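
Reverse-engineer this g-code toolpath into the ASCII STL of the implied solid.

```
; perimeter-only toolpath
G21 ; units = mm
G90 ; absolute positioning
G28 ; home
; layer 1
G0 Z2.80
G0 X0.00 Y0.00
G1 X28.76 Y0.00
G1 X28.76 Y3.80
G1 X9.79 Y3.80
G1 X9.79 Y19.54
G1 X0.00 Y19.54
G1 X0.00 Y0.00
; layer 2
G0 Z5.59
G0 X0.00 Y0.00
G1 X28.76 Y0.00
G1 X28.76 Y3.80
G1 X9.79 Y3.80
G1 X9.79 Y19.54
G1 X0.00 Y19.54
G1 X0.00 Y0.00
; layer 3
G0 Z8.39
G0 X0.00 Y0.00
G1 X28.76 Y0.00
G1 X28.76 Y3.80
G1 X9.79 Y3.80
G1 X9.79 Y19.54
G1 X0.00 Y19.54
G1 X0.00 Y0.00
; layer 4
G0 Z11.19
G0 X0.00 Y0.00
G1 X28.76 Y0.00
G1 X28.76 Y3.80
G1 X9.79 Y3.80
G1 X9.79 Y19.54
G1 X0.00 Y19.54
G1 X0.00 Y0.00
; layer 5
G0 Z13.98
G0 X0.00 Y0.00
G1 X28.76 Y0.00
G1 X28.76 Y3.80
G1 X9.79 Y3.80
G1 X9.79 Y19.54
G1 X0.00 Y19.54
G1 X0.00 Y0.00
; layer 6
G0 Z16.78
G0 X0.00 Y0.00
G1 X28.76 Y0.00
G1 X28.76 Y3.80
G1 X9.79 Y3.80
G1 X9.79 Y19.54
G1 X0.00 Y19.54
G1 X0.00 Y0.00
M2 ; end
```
solid part
  facet normal 0.0000 0.0000 -1.0000
    outer loop
      vertex 28.76 3.80 0.00
      vertex 28.76 0.00 0.00
      vertex 0.00 0.00 0.00
    endloop
  endfacet
  facet normal 0.0000 0.0000 -1.0000
    outer loop
      vertex 9.79 3.80 0.00
      vertex 28.76 3.80 0.00
      vertex 0.00 0.00 0.00
    endloop
  endfacet
  facet normal 0.0000 0.0000 -1.0000
    outer loop
      vertex 9.79 19.54 0.00
      vertex 9.79 3.80 0.00
      vertex 0.00 0.00 0.00
    endloop
  endfacet
  facet normal 0.0000 0.0000 -1.0000
    outer loop
      vertex 0.00 19.54 0.00
      vertex 9.79 19.54 0.00
      vertex 0.00 0.00 0.00
    endloop
  endfacet
  facet normal 0.0000 0.0000 1.0000
    outer loop
      vertex 0.00 0.00 16.78
      vertex 28.76 0.00 16.78
      vertex 28.76 3.80 16.78
    endloop
  endfacet
  facet normal 0.0000 0.0000 1.0000
    outer loop
      vertex 0.00 0.00 16.78
      vertex 28.76 3.80 16.78
      vertex 9.79 3.80 16.78
    endloop
  endfacet
  facet normal 0.0000 0.0000 1.0000
    outer loop
      vertex 0.00 0.00 16.78
      vertex 9.79 3.80 16.78
      vertex 9.79 19.54 16.78
    endloop
  endfacet
  facet normal 0.0000 0.0000 1.0000
    outer loop
      vertex 0.00 0.00 16.78
      vertex 9.79 19.54 16.78
      vertex 0.00 19.54 16.78
    endloop
  endfacet
  facet normal 0.0000 -1.0000 0.0000
    outer loop
      vertex 0.00 0.00 0.00
      vertex 28.76 0.00 0.00
      vertex 28.76 0.00 16.78
    endloop
  endfacet
  facet normal 0.0000 -1.0000 0.0000
    outer loop
      vertex 0.00 0.00 0.00
      vertex 28.76 0.00 16.78
      vertex 0.00 0.00 16.78
    endloop
  endfacet
  facet normal 1.0000 0.0000 0.0000
    outer loop
      vertex 28.76 0.00 0.00
      vertex 28.76 3.80 0.00
      vertex 28.76 3.80 16.78
    endloop
  endfacet
  facet normal 1.0000 0.0000 0.0000
    outer loop
      vertex 28.76 0.00 0.00
      vertex 28.76 3.80 16.78
      vertex 28.76 0.00 16.78
    endloop
  endfacet
  facet normal 0.0000 1.0000 0.0000
    outer loop
      vertex 28.76 3.80 0.00
      vertex 9.79 3.80 0.00
      vertex 9.79 3.80 16.78
    endloop
  endfacet
  facet normal 0.0000 1.0000 0.0000
    outer loop
      vertex 28.76 3.80 0.00
      vertex 9.79 3.80 16.78
      vertex 28.76 3.80 16.78
    endloop
  endfacet
  facet normal 1.0000 0.0000 0.0000
    outer loop
      vertex 9.79 3.80 0.00
      vertex 9.79 19.54 0.00
      vertex 9.79 19.54 16.78
    endloop
  endfacet
  facet normal 1.0000 0.0000 0.0000
    outer loop
      vertex 9.79 3.80 0.00
      vertex 9.79 19.54 16.78
      vertex 9.79 3.80 16.78
    endloop
  endfacet
  facet normal 0.0000 1.0000 0.0000
    outer loop
      vertex 9.79 19.54 0.00
      vertex 0.00 19.54 0.00
      vertex 0.00 19.54 16.78
    endloop
  endfacet
  facet normal 0.0000 1.0000 0.0000
    outer loop
      vertex 9.79 19.54 0.00
      vertex 0.00 19.54 16.78
      vertex 9.79 19.54 16.78
    endloop
  endfacet
  facet normal -1.0000 0.0000 0.0000
    outer loop
      vertex 0.00 19.54 0.00
      vertex 0.00 0.00 0.00
      vertex 0.00 0.00 16.78
    endloop
  endfacet
  facet normal -1.0000 0.0000 0.0000
    outer loop
      vertex 0.00 19.54 0.00
      vertex 0.00 0.00 16.78
      vertex 0.00 19.54 16.78
    endloop
  endfacet
endsolid part

The G0 Z moves step by Δz≈2.80 mm. Every layer's G1 loop is the same polygon, so the solid is a straight extrusion of it from z=0 to z≈16.8. Closing with flat bottom and top caps and triangulating gives 20 facets — an L-shaped prism: outer 28.8 × 19.5 mm, arm thicknesses ≈ 3.8 mm (horizontal) and 9.79 mm (vertical), extruded 16.8 mm in z.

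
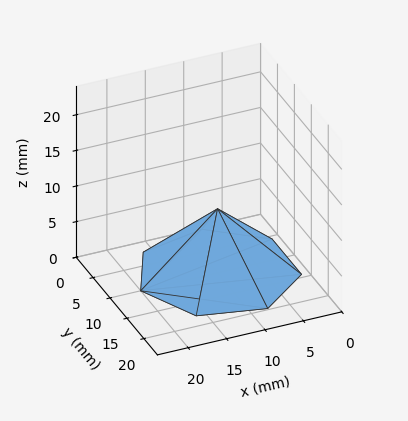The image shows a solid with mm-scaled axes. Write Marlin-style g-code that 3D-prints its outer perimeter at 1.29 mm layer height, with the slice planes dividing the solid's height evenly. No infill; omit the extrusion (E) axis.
Reading the render: the shape is a regular 7-sided pyramid, base circumscribed radius ≈ 10 mm, apex at z ≈ 9 mm (dimensions read to the nearest mm from the axis ticks). For the g-code, the solid's height is divided into equal slices at the stated Δz and each level perimeter traced with G1 moves after a G0 lift.

; perimeter-only toolpath
G21 ; units = mm
G90 ; absolute positioning
G28 ; home
; layer 1
G0 Z1.29
G0 X18.57 Y10.00
G1 X15.34 Y16.70
G1 X8.09 Y18.36
G1 X2.28 Y13.72
G1 X2.28 Y6.28
G1 X8.09 Y1.64
G1 X15.34 Y3.30
G1 X18.57 Y10.00
; layer 2
G0 Z2.57
G0 X17.14 Y10.00
G1 X14.45 Y15.59
G1 X8.41 Y16.96
G1 X3.56 Y13.10
G1 X3.56 Y6.90
G1 X8.41 Y3.04
G1 X14.45 Y4.41
G1 X17.14 Y10.00
; layer 3
G0 Z3.86
G0 X15.71 Y10.00
G1 X13.56 Y14.47
G1 X8.73 Y15.57
G1 X4.85 Y12.48
G1 X4.85 Y7.52
G1 X8.73 Y4.43
G1 X13.56 Y5.53
G1 X15.71 Y10.00
; layer 4
G0 Z5.14
G0 X14.29 Y10.00
G1 X12.67 Y13.35
G1 X9.04 Y14.18
G1 X6.14 Y11.86
G1 X6.14 Y8.14
G1 X9.04 Y5.82
G1 X12.67 Y6.65
G1 X14.29 Y10.00
; layer 5
G0 Z6.43
G0 X12.86 Y10.00
G1 X11.78 Y12.23
G1 X9.36 Y12.79
G1 X7.43 Y11.24
G1 X7.43 Y8.76
G1 X9.36 Y7.21
G1 X11.78 Y7.77
G1 X12.86 Y10.00
; layer 6
G0 Z7.71
G0 X11.43 Y10.00
G1 X10.89 Y11.12
G1 X9.68 Y11.39
G1 X8.71 Y10.62
G1 X8.71 Y9.38
G1 X9.68 Y8.61
G1 X10.89 Y8.88
G1 X11.43 Y10.00
M2 ; end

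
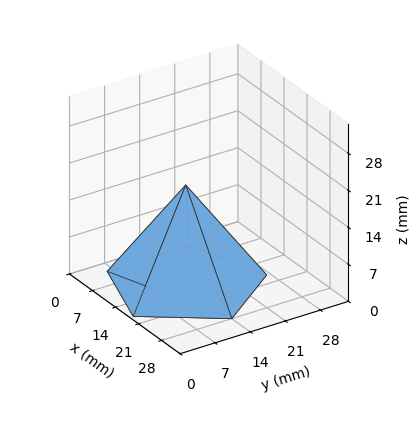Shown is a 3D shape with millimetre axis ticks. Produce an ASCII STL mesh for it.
Reading the render: the shape is a regular 5-sided pyramid, base circumscribed radius ≈ 14 mm, apex at z ≈ 19 mm (dimensions read to the nearest mm from the axis ticks). For the STL, each face is triangulated and given an outward normal.

solid part
  facet normal 0.0000 0.0000 -1.0000
    outer loop
      vertex 2.67 22.23 0.00
      vertex 18.33 27.31 0.00
      vertex 28.00 14.00 0.00
    endloop
  endfacet
  facet normal 0.0000 0.0000 -1.0000
    outer loop
      vertex 2.67 5.77 0.00
      vertex 2.67 22.23 0.00
      vertex 28.00 14.00 0.00
    endloop
  endfacet
  facet normal 0.0000 0.0000 -1.0000
    outer loop
      vertex 18.33 0.69 0.00
      vertex 2.67 5.77 0.00
      vertex 28.00 14.00 0.00
    endloop
  endfacet
  facet normal 0.6949 0.5049 0.5120
    outer loop
      vertex 28.00 14.00 0.00
      vertex 18.33 27.31 0.00
      vertex 14.00 14.00 19.00
    endloop
  endfacet
  facet normal -0.2651 0.8171 0.5120
    outer loop
      vertex 18.33 27.31 0.00
      vertex 2.67 22.23 0.00
      vertex 14.00 14.00 19.00
    endloop
  endfacet
  facet normal -0.8589 0.0000 0.5122
    outer loop
      vertex 2.67 22.23 0.00
      vertex 2.67 5.77 0.00
      vertex 14.00 14.00 19.00
    endloop
  endfacet
  facet normal -0.2651 -0.8171 0.5120
    outer loop
      vertex 2.67 5.77 0.00
      vertex 18.33 0.69 0.00
      vertex 14.00 14.00 19.00
    endloop
  endfacet
  facet normal 0.6949 -0.5049 0.5120
    outer loop
      vertex 18.33 0.69 0.00
      vertex 28.00 14.00 0.00
      vertex 14.00 14.00 19.00
    endloop
  endfacet
endsolid part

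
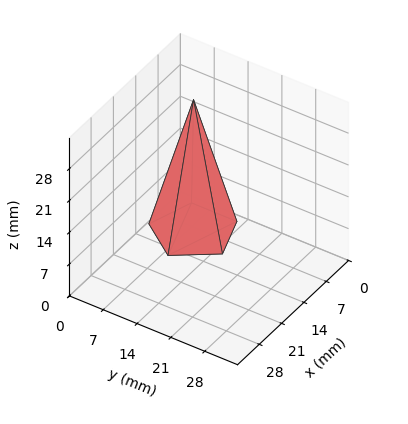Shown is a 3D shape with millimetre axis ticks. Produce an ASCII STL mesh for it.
Reading the render: the shape is a regular 5-sided pyramid, base circumscribed radius ≈ 8 mm, apex at z ≈ 29 mm (dimensions read to the nearest mm from the axis ticks). For the STL, each face is triangulated and given an outward normal.

solid part
  facet normal 0.0000 0.0000 -1.0000
    outer loop
      vertex 1.53 12.70 0.00
      vertex 10.47 15.61 0.00
      vertex 16.00 8.00 0.00
    endloop
  endfacet
  facet normal 0.0000 0.0000 -1.0000
    outer loop
      vertex 1.53 3.30 0.00
      vertex 1.53 12.70 0.00
      vertex 16.00 8.00 0.00
    endloop
  endfacet
  facet normal 0.0000 0.0000 -1.0000
    outer loop
      vertex 10.47 0.39 0.00
      vertex 1.53 3.30 0.00
      vertex 16.00 8.00 0.00
    endloop
  endfacet
  facet normal 0.7895 0.5737 0.2178
    outer loop
      vertex 16.00 8.00 0.00
      vertex 10.47 15.61 0.00
      vertex 8.00 8.00 29.00
    endloop
  endfacet
  facet normal -0.3021 0.9281 0.2178
    outer loop
      vertex 10.47 15.61 0.00
      vertex 1.53 12.70 0.00
      vertex 8.00 8.00 29.00
    endloop
  endfacet
  facet normal -0.9760 0.0000 0.2177
    outer loop
      vertex 1.53 12.70 0.00
      vertex 1.53 3.30 0.00
      vertex 8.00 8.00 29.00
    endloop
  endfacet
  facet normal -0.3021 -0.9281 0.2178
    outer loop
      vertex 1.53 3.30 0.00
      vertex 10.47 0.39 0.00
      vertex 8.00 8.00 29.00
    endloop
  endfacet
  facet normal 0.7895 -0.5737 0.2178
    outer loop
      vertex 10.47 0.39 0.00
      vertex 16.00 8.00 0.00
      vertex 8.00 8.00 29.00
    endloop
  endfacet
endsolid part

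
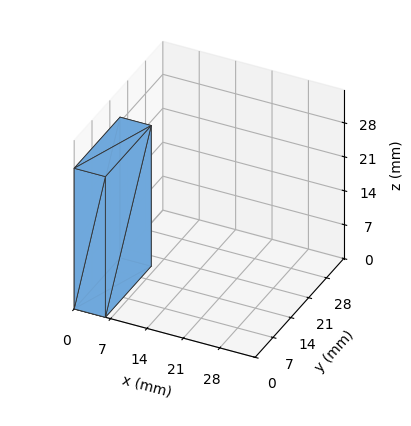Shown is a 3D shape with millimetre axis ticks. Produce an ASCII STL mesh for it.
Reading the render: the shape is a rectangular box, roughly 6 × 18 mm footprint and 29 mm tall (dimensions read to the nearest mm from the axis ticks). For the STL, each face is triangulated and given an outward normal.

solid part
  facet normal 0.0000 0.0000 -1.0000
    outer loop
      vertex 6.0 18.0 0.0
      vertex 6.0 0.0 0.0
      vertex 0.0 0.0 0.0
    endloop
  endfacet
  facet normal 0.0000 0.0000 -1.0000
    outer loop
      vertex 0.0 18.0 0.0
      vertex 6.0 18.0 0.0
      vertex 0.0 0.0 0.0
    endloop
  endfacet
  facet normal 0.0000 0.0000 1.0000
    outer loop
      vertex 0.0 0.0 29.0
      vertex 6.0 0.0 29.0
      vertex 6.0 18.0 29.0
    endloop
  endfacet
  facet normal 0.0000 0.0000 1.0000
    outer loop
      vertex 0.0 0.0 29.0
      vertex 6.0 18.0 29.0
      vertex 0.0 18.0 29.0
    endloop
  endfacet
  facet normal 0.0000 -1.0000 0.0000
    outer loop
      vertex 0.0 0.0 0.0
      vertex 6.0 0.0 0.0
      vertex 6.0 0.0 29.0
    endloop
  endfacet
  facet normal 0.0000 -1.0000 0.0000
    outer loop
      vertex 0.0 0.0 0.0
      vertex 6.0 0.0 29.0
      vertex 0.0 0.0 29.0
    endloop
  endfacet
  facet normal 0.0000 1.0000 0.0000
    outer loop
      vertex 6.0 18.0 29.0
      vertex 6.0 18.0 0.0
      vertex 0.0 18.0 0.0
    endloop
  endfacet
  facet normal 0.0000 1.0000 0.0000
    outer loop
      vertex 0.0 18.0 29.0
      vertex 6.0 18.0 29.0
      vertex 0.0 18.0 0.0
    endloop
  endfacet
  facet normal -1.0000 0.0000 0.0000
    outer loop
      vertex 0.0 18.0 29.0
      vertex 0.0 18.0 0.0
      vertex 0.0 0.0 0.0
    endloop
  endfacet
  facet normal -1.0000 0.0000 0.0000
    outer loop
      vertex 0.0 0.0 29.0
      vertex 0.0 18.0 29.0
      vertex 0.0 0.0 0.0
    endloop
  endfacet
  facet normal 1.0000 0.0000 0.0000
    outer loop
      vertex 6.0 0.0 0.0
      vertex 6.0 18.0 0.0
      vertex 6.0 18.0 29.0
    endloop
  endfacet
  facet normal 1.0000 0.0000 0.0000
    outer loop
      vertex 6.0 0.0 0.0
      vertex 6.0 18.0 29.0
      vertex 6.0 0.0 29.0
    endloop
  endfacet
endsolid part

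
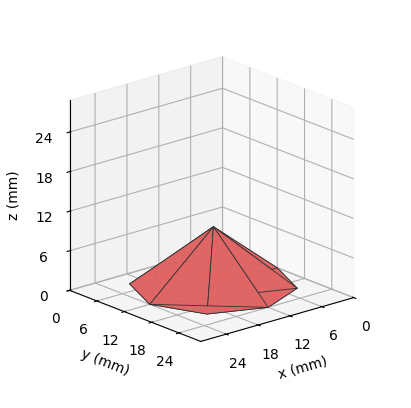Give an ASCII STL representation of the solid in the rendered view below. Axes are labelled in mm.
Reading the render: the shape is a regular 8-sided pyramid, base circumscribed radius ≈ 12 mm, apex at z ≈ 9 mm (dimensions read to the nearest mm from the axis ticks). For the STL, each face is triangulated and given an outward normal.

solid part
  facet normal 0.0000 0.0000 -1.0000
    outer loop
      vertex 12.00 24.00 0.00
      vertex 20.49 20.49 0.00
      vertex 24.00 12.00 0.00
    endloop
  endfacet
  facet normal 0.0000 0.0000 -1.0000
    outer loop
      vertex 3.51 20.49 0.00
      vertex 12.00 24.00 0.00
      vertex 24.00 12.00 0.00
    endloop
  endfacet
  facet normal 0.0000 0.0000 -1.0000
    outer loop
      vertex 0.00 12.00 0.00
      vertex 3.51 20.49 0.00
      vertex 24.00 12.00 0.00
    endloop
  endfacet
  facet normal 0.0000 0.0000 -1.0000
    outer loop
      vertex 3.51 3.51 0.00
      vertex 0.00 12.00 0.00
      vertex 24.00 12.00 0.00
    endloop
  endfacet
  facet normal 0.0000 0.0000 -1.0000
    outer loop
      vertex 12.00 0.00 0.00
      vertex 3.51 3.51 0.00
      vertex 24.00 12.00 0.00
    endloop
  endfacet
  facet normal 0.0000 0.0000 -1.0000
    outer loop
      vertex 20.49 3.51 0.00
      vertex 12.00 0.00 0.00
      vertex 24.00 12.00 0.00
    endloop
  endfacet
  facet normal 0.5824 0.2408 0.7765
    outer loop
      vertex 24.00 12.00 0.00
      vertex 20.49 20.49 0.00
      vertex 12.00 12.00 9.00
    endloop
  endfacet
  facet normal 0.2408 0.5824 0.7765
    outer loop
      vertex 20.49 20.49 0.00
      vertex 12.00 24.00 0.00
      vertex 12.00 12.00 9.00
    endloop
  endfacet
  facet normal -0.2408 0.5824 0.7765
    outer loop
      vertex 12.00 24.00 0.00
      vertex 3.51 20.49 0.00
      vertex 12.00 12.00 9.00
    endloop
  endfacet
  facet normal -0.5824 0.2408 0.7765
    outer loop
      vertex 3.51 20.49 0.00
      vertex 0.00 12.00 0.00
      vertex 12.00 12.00 9.00
    endloop
  endfacet
  facet normal -0.5824 -0.2408 0.7765
    outer loop
      vertex 0.00 12.00 0.00
      vertex 3.51 3.51 0.00
      vertex 12.00 12.00 9.00
    endloop
  endfacet
  facet normal -0.2408 -0.5824 0.7765
    outer loop
      vertex 3.51 3.51 0.00
      vertex 12.00 0.00 0.00
      vertex 12.00 12.00 9.00
    endloop
  endfacet
  facet normal 0.2408 -0.5824 0.7765
    outer loop
      vertex 12.00 0.00 0.00
      vertex 20.49 3.51 0.00
      vertex 12.00 12.00 9.00
    endloop
  endfacet
  facet normal 0.5824 -0.2408 0.7765
    outer loop
      vertex 20.49 3.51 0.00
      vertex 24.00 12.00 0.00
      vertex 12.00 12.00 9.00
    endloop
  endfacet
endsolid part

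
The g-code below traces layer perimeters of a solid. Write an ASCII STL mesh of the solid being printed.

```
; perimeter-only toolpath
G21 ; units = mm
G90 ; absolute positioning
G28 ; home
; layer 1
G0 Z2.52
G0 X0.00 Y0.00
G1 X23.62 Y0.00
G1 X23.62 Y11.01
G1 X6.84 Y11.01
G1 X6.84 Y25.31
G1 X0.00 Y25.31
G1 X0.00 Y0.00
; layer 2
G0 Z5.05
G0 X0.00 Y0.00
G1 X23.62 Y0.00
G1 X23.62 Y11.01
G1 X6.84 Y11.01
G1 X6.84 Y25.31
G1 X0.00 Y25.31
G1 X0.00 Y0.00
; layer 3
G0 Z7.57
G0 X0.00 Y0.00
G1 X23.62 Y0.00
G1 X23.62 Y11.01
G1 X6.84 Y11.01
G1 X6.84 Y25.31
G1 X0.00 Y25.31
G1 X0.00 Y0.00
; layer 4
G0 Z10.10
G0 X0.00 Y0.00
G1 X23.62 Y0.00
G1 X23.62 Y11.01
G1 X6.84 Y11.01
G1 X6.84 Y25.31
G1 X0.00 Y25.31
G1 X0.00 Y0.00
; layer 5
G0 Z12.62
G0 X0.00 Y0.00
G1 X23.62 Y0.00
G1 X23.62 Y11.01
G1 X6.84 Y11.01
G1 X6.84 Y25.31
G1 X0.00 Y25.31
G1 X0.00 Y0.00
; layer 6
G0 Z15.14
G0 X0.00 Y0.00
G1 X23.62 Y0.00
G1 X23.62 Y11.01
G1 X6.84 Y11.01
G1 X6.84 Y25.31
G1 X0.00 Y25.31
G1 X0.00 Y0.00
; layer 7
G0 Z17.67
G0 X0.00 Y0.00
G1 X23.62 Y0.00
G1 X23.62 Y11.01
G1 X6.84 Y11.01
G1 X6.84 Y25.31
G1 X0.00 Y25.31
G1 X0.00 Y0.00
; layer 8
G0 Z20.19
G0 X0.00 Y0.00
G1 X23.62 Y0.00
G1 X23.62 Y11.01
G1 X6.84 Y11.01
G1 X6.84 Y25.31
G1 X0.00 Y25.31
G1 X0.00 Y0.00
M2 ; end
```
solid part
  facet normal 0.0000 0.0000 -1.0000
    outer loop
      vertex 23.62 11.01 0.00
      vertex 23.62 0.00 0.00
      vertex 0.00 0.00 0.00
    endloop
  endfacet
  facet normal 0.0000 0.0000 -1.0000
    outer loop
      vertex 6.84 11.01 0.00
      vertex 23.62 11.01 0.00
      vertex 0.00 0.00 0.00
    endloop
  endfacet
  facet normal 0.0000 0.0000 -1.0000
    outer loop
      vertex 6.84 25.31 0.00
      vertex 6.84 11.01 0.00
      vertex 0.00 0.00 0.00
    endloop
  endfacet
  facet normal 0.0000 0.0000 -1.0000
    outer loop
      vertex 0.00 25.31 0.00
      vertex 6.84 25.31 0.00
      vertex 0.00 0.00 0.00
    endloop
  endfacet
  facet normal 0.0000 0.0000 1.0000
    outer loop
      vertex 0.00 0.00 20.19
      vertex 23.62 0.00 20.19
      vertex 23.62 11.01 20.19
    endloop
  endfacet
  facet normal 0.0000 0.0000 1.0000
    outer loop
      vertex 0.00 0.00 20.19
      vertex 23.62 11.01 20.19
      vertex 6.84 11.01 20.19
    endloop
  endfacet
  facet normal 0.0000 0.0000 1.0000
    outer loop
      vertex 0.00 0.00 20.19
      vertex 6.84 11.01 20.19
      vertex 6.84 25.31 20.19
    endloop
  endfacet
  facet normal 0.0000 0.0000 1.0000
    outer loop
      vertex 0.00 0.00 20.19
      vertex 6.84 25.31 20.19
      vertex 0.00 25.31 20.19
    endloop
  endfacet
  facet normal 0.0000 -1.0000 0.0000
    outer loop
      vertex 0.00 0.00 0.00
      vertex 23.62 0.00 0.00
      vertex 23.62 0.00 20.19
    endloop
  endfacet
  facet normal 0.0000 -1.0000 0.0000
    outer loop
      vertex 0.00 0.00 0.00
      vertex 23.62 0.00 20.19
      vertex 0.00 0.00 20.19
    endloop
  endfacet
  facet normal 1.0000 0.0000 0.0000
    outer loop
      vertex 23.62 0.00 0.00
      vertex 23.62 11.01 0.00
      vertex 23.62 11.01 20.19
    endloop
  endfacet
  facet normal 1.0000 0.0000 0.0000
    outer loop
      vertex 23.62 0.00 0.00
      vertex 23.62 11.01 20.19
      vertex 23.62 0.00 20.19
    endloop
  endfacet
  facet normal 0.0000 1.0000 0.0000
    outer loop
      vertex 23.62 11.01 0.00
      vertex 6.84 11.01 0.00
      vertex 6.84 11.01 20.19
    endloop
  endfacet
  facet normal 0.0000 1.0000 0.0000
    outer loop
      vertex 23.62 11.01 0.00
      vertex 6.84 11.01 20.19
      vertex 23.62 11.01 20.19
    endloop
  endfacet
  facet normal 1.0000 0.0000 0.0000
    outer loop
      vertex 6.84 11.01 0.00
      vertex 6.84 25.31 0.00
      vertex 6.84 25.31 20.19
    endloop
  endfacet
  facet normal 1.0000 0.0000 0.0000
    outer loop
      vertex 6.84 11.01 0.00
      vertex 6.84 25.31 20.19
      vertex 6.84 11.01 20.19
    endloop
  endfacet
  facet normal 0.0000 1.0000 0.0000
    outer loop
      vertex 6.84 25.31 0.00
      vertex 0.00 25.31 0.00
      vertex 0.00 25.31 20.19
    endloop
  endfacet
  facet normal 0.0000 1.0000 0.0000
    outer loop
      vertex 6.84 25.31 0.00
      vertex 0.00 25.31 20.19
      vertex 6.84 25.31 20.19
    endloop
  endfacet
  facet normal -1.0000 0.0000 0.0000
    outer loop
      vertex 0.00 25.31 0.00
      vertex 0.00 0.00 0.00
      vertex 0.00 0.00 20.19
    endloop
  endfacet
  facet normal -1.0000 0.0000 0.0000
    outer loop
      vertex 0.00 25.31 0.00
      vertex 0.00 0.00 20.19
      vertex 0.00 25.31 20.19
    endloop
  endfacet
endsolid part

The G0 Z moves step by Δz≈2.52 mm. Every layer's G1 loop is the same polygon, so the solid is a straight extrusion of it from z=0 to z≈20.2. Closing with flat bottom and top caps and triangulating gives 20 facets — an L-shaped prism: outer 23.6 × 25.3 mm, arm thicknesses ≈ 11 mm (horizontal) and 6.84 mm (vertical), extruded 20.2 mm in z.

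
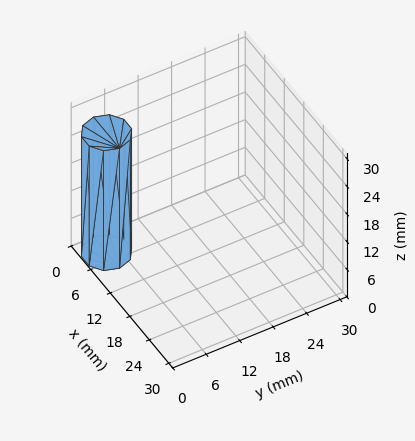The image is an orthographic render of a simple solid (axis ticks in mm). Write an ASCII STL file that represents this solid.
Reading the render: the shape is a regular 10-sided prism (a cylinder approximated with 10 flat sides), circumscribed radius ≈ 4 mm, height ≈ 26 mm (dimensions read to the nearest mm from the axis ticks). For the STL, each face is triangulated and given an outward normal.

solid part
  facet normal 0.0000 0.0000 -1.0000
    outer loop
      vertex 5.2 7.8 0.0
      vertex 7.2 6.4 0.0
      vertex 8.0 4.0 0.0
    endloop
  endfacet
  facet normal 0.0000 0.0000 -1.0000
    outer loop
      vertex 2.8 7.8 0.0
      vertex 5.2 7.8 0.0
      vertex 8.0 4.0 0.0
    endloop
  endfacet
  facet normal 0.0000 0.0000 -1.0000
    outer loop
      vertex 0.8 6.4 0.0
      vertex 2.8 7.8 0.0
      vertex 8.0 4.0 0.0
    endloop
  endfacet
  facet normal 0.0000 0.0000 -1.0000
    outer loop
      vertex 0.0 4.0 0.0
      vertex 0.8 6.4 0.0
      vertex 8.0 4.0 0.0
    endloop
  endfacet
  facet normal 0.0000 0.0000 -1.0000
    outer loop
      vertex 0.8 1.6 0.0
      vertex 0.0 4.0 0.0
      vertex 8.0 4.0 0.0
    endloop
  endfacet
  facet normal 0.0000 0.0000 -1.0000
    outer loop
      vertex 2.8 0.2 0.0
      vertex 0.8 1.6 0.0
      vertex 8.0 4.0 0.0
    endloop
  endfacet
  facet normal 0.0000 0.0000 -1.0000
    outer loop
      vertex 5.2 0.2 0.0
      vertex 2.8 0.2 0.0
      vertex 8.0 4.0 0.0
    endloop
  endfacet
  facet normal 0.0000 0.0000 -1.0000
    outer loop
      vertex 7.2 1.6 0.0
      vertex 5.2 0.2 0.0
      vertex 8.0 4.0 0.0
    endloop
  endfacet
  facet normal 0.0000 0.0000 1.0000
    outer loop
      vertex 8.0 4.0 26.0
      vertex 7.2 6.4 26.0
      vertex 5.2 7.8 26.0
    endloop
  endfacet
  facet normal 0.0000 0.0000 1.0000
    outer loop
      vertex 8.0 4.0 26.0
      vertex 5.2 7.8 26.0
      vertex 2.8 7.8 26.0
    endloop
  endfacet
  facet normal 0.0000 0.0000 1.0000
    outer loop
      vertex 8.0 4.0 26.0
      vertex 2.8 7.8 26.0
      vertex 0.8 6.4 26.0
    endloop
  endfacet
  facet normal 0.0000 0.0000 1.0000
    outer loop
      vertex 8.0 4.0 26.0
      vertex 0.8 6.4 26.0
      vertex 0.0 4.0 26.0
    endloop
  endfacet
  facet normal 0.0000 0.0000 1.0000
    outer loop
      vertex 8.0 4.0 26.0
      vertex 0.0 4.0 26.0
      vertex 0.8 1.6 26.0
    endloop
  endfacet
  facet normal 0.0000 0.0000 1.0000
    outer loop
      vertex 8.0 4.0 26.0
      vertex 0.8 1.6 26.0
      vertex 2.8 0.2 26.0
    endloop
  endfacet
  facet normal 0.0000 0.0000 1.0000
    outer loop
      vertex 8.0 4.0 26.0
      vertex 2.8 0.2 26.0
      vertex 5.2 0.2 26.0
    endloop
  endfacet
  facet normal 0.0000 0.0000 1.0000
    outer loop
      vertex 8.0 4.0 26.0
      vertex 5.2 0.2 26.0
      vertex 7.2 1.6 26.0
    endloop
  endfacet
  facet normal 0.9487 0.3162 0.0000
    outer loop
      vertex 8.0 4.0 0.0
      vertex 7.2 6.4 0.0
      vertex 7.2 6.4 26.0
    endloop
  endfacet
  facet normal 0.9487 0.3162 0.0000
    outer loop
      vertex 8.0 4.0 0.0
      vertex 7.2 6.4 26.0
      vertex 8.0 4.0 26.0
    endloop
  endfacet
  facet normal 0.5735 0.8192 0.0000
    outer loop
      vertex 7.2 6.4 0.0
      vertex 5.2 7.8 0.0
      vertex 5.2 7.8 26.0
    endloop
  endfacet
  facet normal 0.5735 0.8192 0.0000
    outer loop
      vertex 7.2 6.4 0.0
      vertex 5.2 7.8 26.0
      vertex 7.2 6.4 26.0
    endloop
  endfacet
  facet normal 0.0000 1.0000 0.0000
    outer loop
      vertex 5.2 7.8 0.0
      vertex 2.8 7.8 0.0
      vertex 2.8 7.8 26.0
    endloop
  endfacet
  facet normal 0.0000 1.0000 0.0000
    outer loop
      vertex 5.2 7.8 0.0
      vertex 2.8 7.8 26.0
      vertex 5.2 7.8 26.0
    endloop
  endfacet
  facet normal -0.5735 0.8192 0.0000
    outer loop
      vertex 2.8 7.8 0.0
      vertex 0.8 6.4 0.0
      vertex 0.8 6.4 26.0
    endloop
  endfacet
  facet normal -0.5735 0.8192 0.0000
    outer loop
      vertex 2.8 7.8 0.0
      vertex 0.8 6.4 26.0
      vertex 2.8 7.8 26.0
    endloop
  endfacet
  facet normal -0.9487 0.3162 0.0000
    outer loop
      vertex 0.8 6.4 0.0
      vertex 0.0 4.0 0.0
      vertex 0.0 4.0 26.0
    endloop
  endfacet
  facet normal -0.9487 0.3162 0.0000
    outer loop
      vertex 0.8 6.4 0.0
      vertex 0.0 4.0 26.0
      vertex 0.8 6.4 26.0
    endloop
  endfacet
  facet normal -0.9487 -0.3162 0.0000
    outer loop
      vertex 0.0 4.0 0.0
      vertex 0.8 1.6 0.0
      vertex 0.8 1.6 26.0
    endloop
  endfacet
  facet normal -0.9487 -0.3162 0.0000
    outer loop
      vertex 0.0 4.0 0.0
      vertex 0.8 1.6 26.0
      vertex 0.0 4.0 26.0
    endloop
  endfacet
  facet normal -0.5735 -0.8192 0.0000
    outer loop
      vertex 0.8 1.6 0.0
      vertex 2.8 0.2 0.0
      vertex 2.8 0.2 26.0
    endloop
  endfacet
  facet normal -0.5735 -0.8192 0.0000
    outer loop
      vertex 0.8 1.6 0.0
      vertex 2.8 0.2 26.0
      vertex 0.8 1.6 26.0
    endloop
  endfacet
  facet normal 0.0000 -1.0000 0.0000
    outer loop
      vertex 2.8 0.2 0.0
      vertex 5.2 0.2 0.0
      vertex 5.2 0.2 26.0
    endloop
  endfacet
  facet normal 0.0000 -1.0000 0.0000
    outer loop
      vertex 2.8 0.2 0.0
      vertex 5.2 0.2 26.0
      vertex 2.8 0.2 26.0
    endloop
  endfacet
  facet normal 0.5735 -0.8192 0.0000
    outer loop
      vertex 5.2 0.2 0.0
      vertex 7.2 1.6 0.0
      vertex 7.2 1.6 26.0
    endloop
  endfacet
  facet normal 0.5735 -0.8192 0.0000
    outer loop
      vertex 5.2 0.2 0.0
      vertex 7.2 1.6 26.0
      vertex 5.2 0.2 26.0
    endloop
  endfacet
  facet normal 0.9487 -0.3162 0.0000
    outer loop
      vertex 7.2 1.6 0.0
      vertex 8.0 4.0 0.0
      vertex 8.0 4.0 26.0
    endloop
  endfacet
  facet normal 0.9487 -0.3162 0.0000
    outer loop
      vertex 7.2 1.6 0.0
      vertex 8.0 4.0 26.0
      vertex 7.2 1.6 26.0
    endloop
  endfacet
endsolid part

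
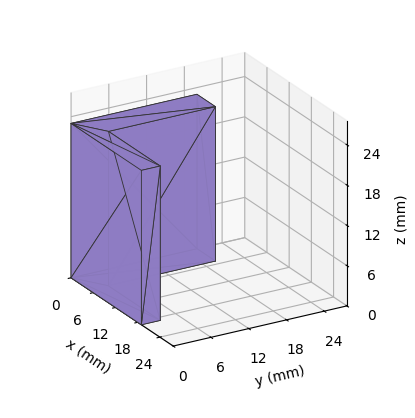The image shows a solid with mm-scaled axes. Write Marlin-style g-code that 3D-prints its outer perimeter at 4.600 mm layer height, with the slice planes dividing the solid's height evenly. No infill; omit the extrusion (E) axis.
Reading the render: the shape is an L-shaped prism: outer 19 × 20 mm, arm thicknesses ≈ 3 mm (horizontal) and 5 mm (vertical), extruded 23 mm in z (dimensions read to the nearest mm from the axis ticks). For the g-code, the solid's height is divided into equal slices at the stated Δz and each level perimeter traced with G1 moves after a G0 lift.

; perimeter-only toolpath
G21 ; units = mm
G90 ; absolute positioning
G28 ; home
; layer 1
G0 Z4.600
G0 X0.000 Y0.000
G1 X19.000 Y0.000
G1 X19.000 Y3.000
G1 X5.000 Y3.000
G1 X5.000 Y20.000
G1 X0.000 Y20.000
G1 X0.000 Y0.000
; layer 2
G0 Z9.200
G0 X0.000 Y0.000
G1 X19.000 Y0.000
G1 X19.000 Y3.000
G1 X5.000 Y3.000
G1 X5.000 Y20.000
G1 X0.000 Y20.000
G1 X0.000 Y0.000
; layer 3
G0 Z13.800
G0 X0.000 Y0.000
G1 X19.000 Y0.000
G1 X19.000 Y3.000
G1 X5.000 Y3.000
G1 X5.000 Y20.000
G1 X0.000 Y20.000
G1 X0.000 Y0.000
; layer 4
G0 Z18.400
G0 X0.000 Y0.000
G1 X19.000 Y0.000
G1 X19.000 Y3.000
G1 X5.000 Y3.000
G1 X5.000 Y20.000
G1 X0.000 Y20.000
G1 X0.000 Y0.000
; layer 5
G0 Z23.000
G0 X0.000 Y0.000
G1 X19.000 Y0.000
G1 X19.000 Y3.000
G1 X5.000 Y3.000
G1 X5.000 Y20.000
G1 X0.000 Y20.000
G1 X0.000 Y0.000
M2 ; end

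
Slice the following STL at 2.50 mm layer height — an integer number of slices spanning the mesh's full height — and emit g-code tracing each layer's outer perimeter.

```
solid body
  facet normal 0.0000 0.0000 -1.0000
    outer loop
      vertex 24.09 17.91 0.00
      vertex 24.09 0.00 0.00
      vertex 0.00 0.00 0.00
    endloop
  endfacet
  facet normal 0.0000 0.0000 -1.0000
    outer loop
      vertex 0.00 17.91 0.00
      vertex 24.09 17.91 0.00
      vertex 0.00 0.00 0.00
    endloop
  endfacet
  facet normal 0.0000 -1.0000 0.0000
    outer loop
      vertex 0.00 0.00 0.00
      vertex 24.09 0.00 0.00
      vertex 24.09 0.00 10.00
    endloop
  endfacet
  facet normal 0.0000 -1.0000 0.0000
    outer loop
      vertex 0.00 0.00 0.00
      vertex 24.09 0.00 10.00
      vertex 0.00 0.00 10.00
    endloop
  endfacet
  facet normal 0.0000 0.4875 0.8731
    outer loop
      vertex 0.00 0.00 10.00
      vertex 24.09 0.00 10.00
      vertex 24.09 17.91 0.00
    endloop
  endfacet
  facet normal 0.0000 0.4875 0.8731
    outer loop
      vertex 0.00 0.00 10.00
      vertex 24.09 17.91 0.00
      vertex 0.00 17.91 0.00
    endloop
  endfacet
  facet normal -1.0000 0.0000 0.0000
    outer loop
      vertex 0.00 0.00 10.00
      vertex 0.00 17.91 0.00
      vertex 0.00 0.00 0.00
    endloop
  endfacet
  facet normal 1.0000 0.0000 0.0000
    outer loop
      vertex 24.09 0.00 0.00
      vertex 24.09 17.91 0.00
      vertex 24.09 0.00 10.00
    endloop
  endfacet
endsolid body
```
; perimeter-only toolpath
G21 ; units = mm
G90 ; absolute positioning
G28 ; home
; layer 1
G0 Z2.50
G0 X0.00 Y0.00
G1 X24.09 Y0.00
G1 X24.09 Y13.43
G1 X0.00 Y13.43
G1 X0.00 Y0.00
; layer 2
G0 Z5.00
G0 X0.00 Y0.00
G1 X24.09 Y0.00
G1 X24.09 Y8.96
G1 X0.00 Y8.96
G1 X0.00 Y0.00
; layer 3
G0 Z7.50
G0 X0.00 Y0.00
G1 X24.09 Y0.00
G1 X24.09 Y4.48
G1 X0.00 Y4.48
G1 X0.00 Y0.00
M2 ; end

The solid is a wedge (ramp): 24.1 × 17.9 mm base, rising to 10 mm along the y=0 edge and sloping linearly to z=0 at y=17.9. Slicing at Δz = 2.50 mm — 4 equal slices spanning the solid's height, so layer i sits at z = i·h/4 — gives 3 non-empty perimeters. Each is a 4-segment closed polygon; G0 lifts to the layer z and rapids to the start vertex, then G1 traces the edges. The cross-section shrinks linearly with z (the slice at the apex is degenerate and omitted).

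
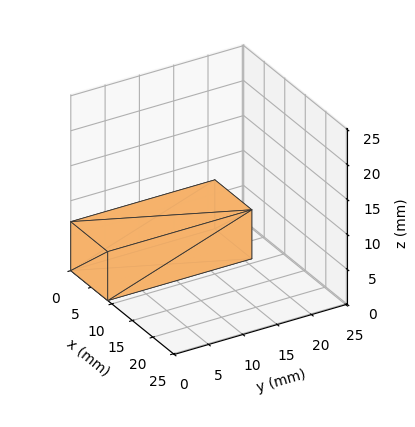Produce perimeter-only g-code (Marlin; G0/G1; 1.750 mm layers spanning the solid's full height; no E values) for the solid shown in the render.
Reading the render: the shape is a rectangular box, roughly 9 × 21 mm footprint and 7 mm tall (dimensions read to the nearest mm from the axis ticks). For the g-code, the solid's height is divided into equal slices at the stated Δz and each level perimeter traced with G1 moves after a G0 lift.

; perimeter-only toolpath
G21 ; units = mm
G90 ; absolute positioning
G28 ; home
; layer 1
G0 Z1.750
G0 X0.000 Y0.000
G1 X9.000 Y0.000
G1 X9.000 Y21.000
G1 X0.000 Y21.000
G1 X0.000 Y0.000
; layer 2
G0 Z3.500
G0 X0.000 Y0.000
G1 X9.000 Y0.000
G1 X9.000 Y21.000
G1 X0.000 Y21.000
G1 X0.000 Y0.000
; layer 3
G0 Z5.250
G0 X0.000 Y0.000
G1 X9.000 Y0.000
G1 X9.000 Y21.000
G1 X0.000 Y21.000
G1 X0.000 Y0.000
; layer 4
G0 Z7.000
G0 X0.000 Y0.000
G1 X9.000 Y0.000
G1 X9.000 Y21.000
G1 X0.000 Y21.000
G1 X0.000 Y0.000
M2 ; end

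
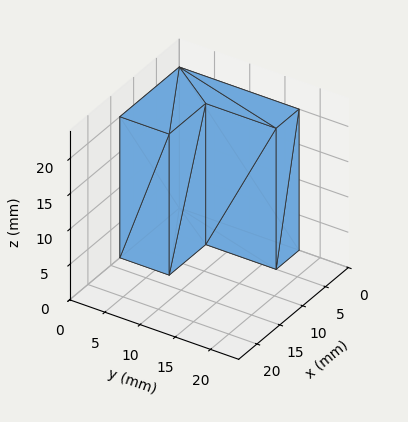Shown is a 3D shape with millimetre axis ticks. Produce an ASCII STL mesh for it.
Reading the render: the shape is an L-shaped prism: outer 13 × 17 mm, arm thicknesses ≈ 7 mm (horizontal) and 5 mm (vertical), extruded 20 mm in z (dimensions read to the nearest mm from the axis ticks). For the STL, each face is triangulated and given an outward normal.

solid part
  facet normal 0.0000 0.0000 -1.0000
    outer loop
      vertex 13.0 7.0 0.0
      vertex 13.0 0.0 0.0
      vertex 0.0 0.0 0.0
    endloop
  endfacet
  facet normal 0.0000 0.0000 -1.0000
    outer loop
      vertex 5.0 7.0 0.0
      vertex 13.0 7.0 0.0
      vertex 0.0 0.0 0.0
    endloop
  endfacet
  facet normal 0.0000 0.0000 -1.0000
    outer loop
      vertex 5.0 17.0 0.0
      vertex 5.0 7.0 0.0
      vertex 0.0 0.0 0.0
    endloop
  endfacet
  facet normal 0.0000 0.0000 -1.0000
    outer loop
      vertex 0.0 17.0 0.0
      vertex 5.0 17.0 0.0
      vertex 0.0 0.0 0.0
    endloop
  endfacet
  facet normal 0.0000 0.0000 1.0000
    outer loop
      vertex 0.0 0.0 20.0
      vertex 13.0 0.0 20.0
      vertex 13.0 7.0 20.0
    endloop
  endfacet
  facet normal 0.0000 0.0000 1.0000
    outer loop
      vertex 0.0 0.0 20.0
      vertex 13.0 7.0 20.0
      vertex 5.0 7.0 20.0
    endloop
  endfacet
  facet normal 0.0000 0.0000 1.0000
    outer loop
      vertex 0.0 0.0 20.0
      vertex 5.0 7.0 20.0
      vertex 5.0 17.0 20.0
    endloop
  endfacet
  facet normal 0.0000 0.0000 1.0000
    outer loop
      vertex 0.0 0.0 20.0
      vertex 5.0 17.0 20.0
      vertex 0.0 17.0 20.0
    endloop
  endfacet
  facet normal 0.0000 -1.0000 0.0000
    outer loop
      vertex 0.0 0.0 0.0
      vertex 13.0 0.0 0.0
      vertex 13.0 0.0 20.0
    endloop
  endfacet
  facet normal 0.0000 -1.0000 0.0000
    outer loop
      vertex 0.0 0.0 0.0
      vertex 13.0 0.0 20.0
      vertex 0.0 0.0 20.0
    endloop
  endfacet
  facet normal 1.0000 0.0000 0.0000
    outer loop
      vertex 13.0 0.0 0.0
      vertex 13.0 7.0 0.0
      vertex 13.0 7.0 20.0
    endloop
  endfacet
  facet normal 1.0000 0.0000 0.0000
    outer loop
      vertex 13.0 0.0 0.0
      vertex 13.0 7.0 20.0
      vertex 13.0 0.0 20.0
    endloop
  endfacet
  facet normal 0.0000 1.0000 0.0000
    outer loop
      vertex 13.0 7.0 0.0
      vertex 5.0 7.0 0.0
      vertex 5.0 7.0 20.0
    endloop
  endfacet
  facet normal 0.0000 1.0000 0.0000
    outer loop
      vertex 13.0 7.0 0.0
      vertex 5.0 7.0 20.0
      vertex 13.0 7.0 20.0
    endloop
  endfacet
  facet normal 1.0000 0.0000 0.0000
    outer loop
      vertex 5.0 7.0 0.0
      vertex 5.0 17.0 0.0
      vertex 5.0 17.0 20.0
    endloop
  endfacet
  facet normal 1.0000 0.0000 0.0000
    outer loop
      vertex 5.0 7.0 0.0
      vertex 5.0 17.0 20.0
      vertex 5.0 7.0 20.0
    endloop
  endfacet
  facet normal 0.0000 1.0000 0.0000
    outer loop
      vertex 5.0 17.0 0.0
      vertex 0.0 17.0 0.0
      vertex 0.0 17.0 20.0
    endloop
  endfacet
  facet normal 0.0000 1.0000 0.0000
    outer loop
      vertex 5.0 17.0 0.0
      vertex 0.0 17.0 20.0
      vertex 5.0 17.0 20.0
    endloop
  endfacet
  facet normal -1.0000 0.0000 0.0000
    outer loop
      vertex 0.0 17.0 0.0
      vertex 0.0 0.0 0.0
      vertex 0.0 0.0 20.0
    endloop
  endfacet
  facet normal -1.0000 0.0000 0.0000
    outer loop
      vertex 0.0 17.0 0.0
      vertex 0.0 0.0 20.0
      vertex 0.0 17.0 20.0
    endloop
  endfacet
endsolid part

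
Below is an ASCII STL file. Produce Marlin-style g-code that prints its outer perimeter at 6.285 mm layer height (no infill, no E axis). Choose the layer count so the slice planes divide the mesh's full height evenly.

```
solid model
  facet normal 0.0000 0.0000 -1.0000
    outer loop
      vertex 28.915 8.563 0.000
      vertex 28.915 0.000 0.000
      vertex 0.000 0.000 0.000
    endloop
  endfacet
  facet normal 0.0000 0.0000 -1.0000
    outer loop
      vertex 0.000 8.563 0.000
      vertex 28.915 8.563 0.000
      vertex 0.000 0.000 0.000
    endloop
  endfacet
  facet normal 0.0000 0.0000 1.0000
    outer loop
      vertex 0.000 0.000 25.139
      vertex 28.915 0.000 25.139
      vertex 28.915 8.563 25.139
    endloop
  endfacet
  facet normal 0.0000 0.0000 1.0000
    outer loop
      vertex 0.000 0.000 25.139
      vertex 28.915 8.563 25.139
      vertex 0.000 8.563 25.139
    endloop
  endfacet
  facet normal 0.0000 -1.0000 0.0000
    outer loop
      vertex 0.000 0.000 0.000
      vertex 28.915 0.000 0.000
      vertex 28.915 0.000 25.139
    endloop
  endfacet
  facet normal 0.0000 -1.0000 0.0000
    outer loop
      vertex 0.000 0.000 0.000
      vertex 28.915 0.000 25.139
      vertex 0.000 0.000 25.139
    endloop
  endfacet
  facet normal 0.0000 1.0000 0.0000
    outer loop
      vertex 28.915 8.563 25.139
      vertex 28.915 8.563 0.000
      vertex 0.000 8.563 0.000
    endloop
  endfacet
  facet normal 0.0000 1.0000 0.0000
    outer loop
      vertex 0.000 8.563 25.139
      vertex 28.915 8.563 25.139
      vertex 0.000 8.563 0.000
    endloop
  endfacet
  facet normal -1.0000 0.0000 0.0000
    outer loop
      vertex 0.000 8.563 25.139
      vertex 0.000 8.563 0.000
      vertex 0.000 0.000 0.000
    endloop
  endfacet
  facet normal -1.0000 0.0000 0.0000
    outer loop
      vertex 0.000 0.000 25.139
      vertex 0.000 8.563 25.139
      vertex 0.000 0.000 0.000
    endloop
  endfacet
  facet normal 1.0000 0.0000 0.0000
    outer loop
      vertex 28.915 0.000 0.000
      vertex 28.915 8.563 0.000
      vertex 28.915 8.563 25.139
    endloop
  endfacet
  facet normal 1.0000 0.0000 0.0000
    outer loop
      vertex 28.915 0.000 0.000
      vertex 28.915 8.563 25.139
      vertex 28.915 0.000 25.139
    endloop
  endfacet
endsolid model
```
; perimeter-only toolpath
G21 ; units = mm
G90 ; absolute positioning
G28 ; home
; layer 1
G0 Z6.285
G0 X0.000 Y0.000
G1 X28.915 Y0.000
G1 X28.915 Y8.563
G1 X0.000 Y8.563
G1 X0.000 Y0.000
; layer 2
G0 Z12.569
G0 X0.000 Y0.000
G1 X28.915 Y0.000
G1 X28.915 Y8.563
G1 X0.000 Y8.563
G1 X0.000 Y0.000
; layer 3
G0 Z18.854
G0 X0.000 Y0.000
G1 X28.915 Y0.000
G1 X28.915 Y8.563
G1 X0.000 Y8.563
G1 X0.000 Y0.000
; layer 4
G0 Z25.139
G0 X0.000 Y0.000
G1 X28.915 Y0.000
G1 X28.915 Y8.563
G1 X0.000 Y8.563
G1 X0.000 Y0.000
M2 ; end

The solid is a rectangular box, roughly 28.9 × 8.56 mm footprint and 25.1 mm tall. Slicing at Δz = 6.285 mm — 4 equal slices spanning the solid's height, so layer i sits at z = i·h/4 — gives 4 non-empty perimeters. Each is a 4-segment closed polygon; G0 lifts to the layer z and rapids to the start vertex, then G1 traces the edges.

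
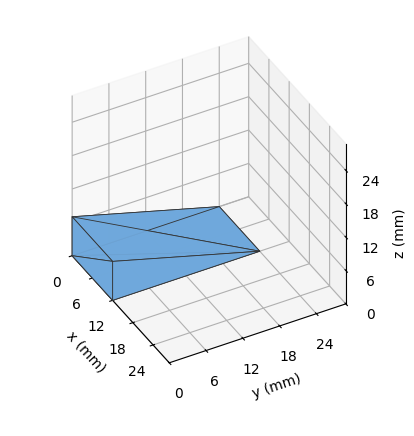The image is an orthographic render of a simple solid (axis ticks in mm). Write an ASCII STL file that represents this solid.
Reading the render: the shape is a wedge (ramp): 12 × 24 mm base, rising to 7 mm along the y=0 edge and sloping linearly to z=0 at y=24 (dimensions read to the nearest mm from the axis ticks). For the STL, each face is triangulated and given an outward normal.

solid part
  facet normal 0.0000 0.0000 -1.0000
    outer loop
      vertex 12.000 24.000 0.000
      vertex 12.000 0.000 0.000
      vertex 0.000 0.000 0.000
    endloop
  endfacet
  facet normal 0.0000 0.0000 -1.0000
    outer loop
      vertex 0.000 24.000 0.000
      vertex 12.000 24.000 0.000
      vertex 0.000 0.000 0.000
    endloop
  endfacet
  facet normal 0.0000 -1.0000 0.0000
    outer loop
      vertex 0.000 0.000 0.000
      vertex 12.000 0.000 0.000
      vertex 12.000 0.000 7.000
    endloop
  endfacet
  facet normal 0.0000 -1.0000 0.0000
    outer loop
      vertex 0.000 0.000 0.000
      vertex 12.000 0.000 7.000
      vertex 0.000 0.000 7.000
    endloop
  endfacet
  facet normal 0.0000 0.2800 0.9600
    outer loop
      vertex 0.000 0.000 7.000
      vertex 12.000 0.000 7.000
      vertex 12.000 24.000 0.000
    endloop
  endfacet
  facet normal 0.0000 0.2800 0.9600
    outer loop
      vertex 0.000 0.000 7.000
      vertex 12.000 24.000 0.000
      vertex 0.000 24.000 0.000
    endloop
  endfacet
  facet normal -1.0000 0.0000 0.0000
    outer loop
      vertex 0.000 0.000 7.000
      vertex 0.000 24.000 0.000
      vertex 0.000 0.000 0.000
    endloop
  endfacet
  facet normal 1.0000 0.0000 0.0000
    outer loop
      vertex 12.000 0.000 0.000
      vertex 12.000 24.000 0.000
      vertex 12.000 0.000 7.000
    endloop
  endfacet
endsolid part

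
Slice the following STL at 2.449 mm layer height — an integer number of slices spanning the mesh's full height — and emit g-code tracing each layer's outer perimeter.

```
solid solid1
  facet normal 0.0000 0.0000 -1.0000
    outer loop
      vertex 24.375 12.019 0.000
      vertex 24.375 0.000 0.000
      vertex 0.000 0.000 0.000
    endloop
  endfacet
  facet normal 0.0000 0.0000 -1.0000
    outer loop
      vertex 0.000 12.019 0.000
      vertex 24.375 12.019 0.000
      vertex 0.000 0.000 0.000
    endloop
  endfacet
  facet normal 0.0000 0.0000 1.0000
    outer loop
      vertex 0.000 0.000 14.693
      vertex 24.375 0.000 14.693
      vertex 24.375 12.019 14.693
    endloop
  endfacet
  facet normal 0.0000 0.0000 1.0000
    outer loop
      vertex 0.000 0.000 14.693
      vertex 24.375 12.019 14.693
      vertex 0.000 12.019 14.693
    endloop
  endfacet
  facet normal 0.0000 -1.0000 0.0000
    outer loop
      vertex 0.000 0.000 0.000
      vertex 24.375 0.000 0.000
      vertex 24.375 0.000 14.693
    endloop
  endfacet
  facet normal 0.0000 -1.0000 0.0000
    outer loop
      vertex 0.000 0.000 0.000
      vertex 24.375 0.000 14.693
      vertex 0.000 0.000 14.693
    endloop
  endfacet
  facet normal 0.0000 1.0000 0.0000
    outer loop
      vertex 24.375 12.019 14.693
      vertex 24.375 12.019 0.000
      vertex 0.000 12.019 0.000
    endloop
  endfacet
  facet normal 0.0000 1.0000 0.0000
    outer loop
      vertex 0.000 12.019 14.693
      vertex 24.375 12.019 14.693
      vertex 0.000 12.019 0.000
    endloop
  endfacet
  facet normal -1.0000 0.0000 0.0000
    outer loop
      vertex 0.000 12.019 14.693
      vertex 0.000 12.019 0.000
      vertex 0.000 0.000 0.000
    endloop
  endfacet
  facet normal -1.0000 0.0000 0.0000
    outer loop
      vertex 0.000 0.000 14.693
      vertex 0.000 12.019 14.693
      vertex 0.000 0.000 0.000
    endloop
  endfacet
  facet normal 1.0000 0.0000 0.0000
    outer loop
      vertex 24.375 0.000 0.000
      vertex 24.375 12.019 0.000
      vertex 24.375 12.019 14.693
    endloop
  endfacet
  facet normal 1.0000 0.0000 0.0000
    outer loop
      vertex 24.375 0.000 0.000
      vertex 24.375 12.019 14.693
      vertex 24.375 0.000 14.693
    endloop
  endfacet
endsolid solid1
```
; perimeter-only toolpath
G21 ; units = mm
G90 ; absolute positioning
G28 ; home
; layer 1
G0 Z2.449
G0 X0.000 Y0.000
G1 X24.375 Y0.000
G1 X24.375 Y12.019
G1 X0.000 Y12.019
G1 X0.000 Y0.000
; layer 2
G0 Z4.898
G0 X0.000 Y0.000
G1 X24.375 Y0.000
G1 X24.375 Y12.019
G1 X0.000 Y12.019
G1 X0.000 Y0.000
; layer 3
G0 Z7.347
G0 X0.000 Y0.000
G1 X24.375 Y0.000
G1 X24.375 Y12.019
G1 X0.000 Y12.019
G1 X0.000 Y0.000
; layer 4
G0 Z9.795
G0 X0.000 Y0.000
G1 X24.375 Y0.000
G1 X24.375 Y12.019
G1 X0.000 Y12.019
G1 X0.000 Y0.000
; layer 5
G0 Z12.244
G0 X0.000 Y0.000
G1 X24.375 Y0.000
G1 X24.375 Y12.019
G1 X0.000 Y12.019
G1 X0.000 Y0.000
; layer 6
G0 Z14.693
G0 X0.000 Y0.000
G1 X24.375 Y0.000
G1 X24.375 Y12.019
G1 X0.000 Y12.019
G1 X0.000 Y0.000
M2 ; end

The solid is a rectangular box, roughly 24.4 × 12 mm footprint and 14.7 mm tall. Slicing at Δz = 2.449 mm — 6 equal slices spanning the solid's height, so layer i sits at z = i·h/6 — gives 6 non-empty perimeters. Each is a 4-segment closed polygon; G0 lifts to the layer z and rapids to the start vertex, then G1 traces the edges.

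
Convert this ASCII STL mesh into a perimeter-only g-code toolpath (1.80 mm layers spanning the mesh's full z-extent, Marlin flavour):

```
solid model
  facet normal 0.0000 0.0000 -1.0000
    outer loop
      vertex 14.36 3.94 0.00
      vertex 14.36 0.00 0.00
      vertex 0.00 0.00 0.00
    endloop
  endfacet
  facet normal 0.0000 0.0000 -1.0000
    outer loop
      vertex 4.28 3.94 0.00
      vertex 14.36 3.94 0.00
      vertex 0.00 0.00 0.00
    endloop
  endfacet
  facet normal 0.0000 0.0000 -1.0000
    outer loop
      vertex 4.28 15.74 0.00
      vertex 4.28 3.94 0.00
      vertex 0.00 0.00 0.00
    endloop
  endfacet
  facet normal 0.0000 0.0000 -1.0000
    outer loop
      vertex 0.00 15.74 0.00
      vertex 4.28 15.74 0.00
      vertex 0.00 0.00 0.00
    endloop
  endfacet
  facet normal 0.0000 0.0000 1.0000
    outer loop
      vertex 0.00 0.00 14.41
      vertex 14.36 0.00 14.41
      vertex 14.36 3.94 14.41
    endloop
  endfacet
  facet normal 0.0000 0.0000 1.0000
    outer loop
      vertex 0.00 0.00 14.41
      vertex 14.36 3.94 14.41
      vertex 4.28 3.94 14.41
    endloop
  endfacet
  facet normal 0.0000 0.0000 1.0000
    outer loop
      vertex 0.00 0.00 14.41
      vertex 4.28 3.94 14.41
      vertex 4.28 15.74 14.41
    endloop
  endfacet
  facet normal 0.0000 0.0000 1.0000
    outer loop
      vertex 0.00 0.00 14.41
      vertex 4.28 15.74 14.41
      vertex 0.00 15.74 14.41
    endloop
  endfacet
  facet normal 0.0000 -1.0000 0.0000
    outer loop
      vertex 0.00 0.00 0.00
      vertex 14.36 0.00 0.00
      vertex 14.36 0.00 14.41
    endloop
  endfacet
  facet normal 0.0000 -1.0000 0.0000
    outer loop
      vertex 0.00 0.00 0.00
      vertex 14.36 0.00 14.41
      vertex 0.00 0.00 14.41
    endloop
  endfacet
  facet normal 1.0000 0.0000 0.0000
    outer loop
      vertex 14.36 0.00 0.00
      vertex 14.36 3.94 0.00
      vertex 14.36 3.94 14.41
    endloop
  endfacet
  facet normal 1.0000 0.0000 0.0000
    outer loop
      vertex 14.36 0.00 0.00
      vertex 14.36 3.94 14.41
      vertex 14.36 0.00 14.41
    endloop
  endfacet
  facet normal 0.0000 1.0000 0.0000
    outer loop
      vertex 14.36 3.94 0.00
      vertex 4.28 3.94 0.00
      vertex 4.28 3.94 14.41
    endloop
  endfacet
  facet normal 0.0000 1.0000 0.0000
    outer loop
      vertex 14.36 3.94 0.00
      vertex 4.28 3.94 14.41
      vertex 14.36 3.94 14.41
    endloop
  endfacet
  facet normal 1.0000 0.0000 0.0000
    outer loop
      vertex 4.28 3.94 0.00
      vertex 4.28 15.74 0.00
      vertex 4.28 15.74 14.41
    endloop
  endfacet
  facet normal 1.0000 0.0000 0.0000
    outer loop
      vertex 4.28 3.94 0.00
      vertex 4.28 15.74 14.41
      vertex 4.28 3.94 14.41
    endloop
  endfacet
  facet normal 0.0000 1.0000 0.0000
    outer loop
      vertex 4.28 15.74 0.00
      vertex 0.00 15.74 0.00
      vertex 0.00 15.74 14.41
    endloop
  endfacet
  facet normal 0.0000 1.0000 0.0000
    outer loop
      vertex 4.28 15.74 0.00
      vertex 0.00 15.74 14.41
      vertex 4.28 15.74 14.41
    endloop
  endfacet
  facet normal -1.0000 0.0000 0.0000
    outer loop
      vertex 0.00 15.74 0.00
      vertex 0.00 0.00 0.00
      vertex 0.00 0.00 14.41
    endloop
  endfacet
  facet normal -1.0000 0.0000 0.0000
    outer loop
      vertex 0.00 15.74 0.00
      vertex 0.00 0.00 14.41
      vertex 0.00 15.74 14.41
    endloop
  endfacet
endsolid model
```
; perimeter-only toolpath
G21 ; units = mm
G90 ; absolute positioning
G28 ; home
; layer 1
G0 Z1.80
G0 X0.00 Y0.00
G1 X14.36 Y0.00
G1 X14.36 Y3.94
G1 X4.28 Y3.94
G1 X4.28 Y15.74
G1 X0.00 Y15.74
G1 X0.00 Y0.00
; layer 2
G0 Z3.60
G0 X0.00 Y0.00
G1 X14.36 Y0.00
G1 X14.36 Y3.94
G1 X4.28 Y3.94
G1 X4.28 Y15.74
G1 X0.00 Y15.74
G1 X0.00 Y0.00
; layer 3
G0 Z5.40
G0 X0.00 Y0.00
G1 X14.36 Y0.00
G1 X14.36 Y3.94
G1 X4.28 Y3.94
G1 X4.28 Y15.74
G1 X0.00 Y15.74
G1 X0.00 Y0.00
; layer 4
G0 Z7.21
G0 X0.00 Y0.00
G1 X14.36 Y0.00
G1 X14.36 Y3.94
G1 X4.28 Y3.94
G1 X4.28 Y15.74
G1 X0.00 Y15.74
G1 X0.00 Y0.00
; layer 5
G0 Z9.01
G0 X0.00 Y0.00
G1 X14.36 Y0.00
G1 X14.36 Y3.94
G1 X4.28 Y3.94
G1 X4.28 Y15.74
G1 X0.00 Y15.74
G1 X0.00 Y0.00
; layer 6
G0 Z10.81
G0 X0.00 Y0.00
G1 X14.36 Y0.00
G1 X14.36 Y3.94
G1 X4.28 Y3.94
G1 X4.28 Y15.74
G1 X0.00 Y15.74
G1 X0.00 Y0.00
; layer 7
G0 Z12.61
G0 X0.00 Y0.00
G1 X14.36 Y0.00
G1 X14.36 Y3.94
G1 X4.28 Y3.94
G1 X4.28 Y15.74
G1 X0.00 Y15.74
G1 X0.00 Y0.00
; layer 8
G0 Z14.41
G0 X0.00 Y0.00
G1 X14.36 Y0.00
G1 X14.36 Y3.94
G1 X4.28 Y3.94
G1 X4.28 Y15.74
G1 X0.00 Y15.74
G1 X0.00 Y0.00
M2 ; end

The solid is an L-shaped prism: outer 14.4 × 15.7 mm, arm thicknesses ≈ 3.94 mm (horizontal) and 4.28 mm (vertical), extruded 14.4 mm in z. Slicing at Δz = 1.80 mm — 8 equal slices spanning the solid's height, so layer i sits at z = i·h/8 — gives 8 non-empty perimeters. Each is a 6-segment closed polygon; G0 lifts to the layer z and rapids to the start vertex, then G1 traces the edges.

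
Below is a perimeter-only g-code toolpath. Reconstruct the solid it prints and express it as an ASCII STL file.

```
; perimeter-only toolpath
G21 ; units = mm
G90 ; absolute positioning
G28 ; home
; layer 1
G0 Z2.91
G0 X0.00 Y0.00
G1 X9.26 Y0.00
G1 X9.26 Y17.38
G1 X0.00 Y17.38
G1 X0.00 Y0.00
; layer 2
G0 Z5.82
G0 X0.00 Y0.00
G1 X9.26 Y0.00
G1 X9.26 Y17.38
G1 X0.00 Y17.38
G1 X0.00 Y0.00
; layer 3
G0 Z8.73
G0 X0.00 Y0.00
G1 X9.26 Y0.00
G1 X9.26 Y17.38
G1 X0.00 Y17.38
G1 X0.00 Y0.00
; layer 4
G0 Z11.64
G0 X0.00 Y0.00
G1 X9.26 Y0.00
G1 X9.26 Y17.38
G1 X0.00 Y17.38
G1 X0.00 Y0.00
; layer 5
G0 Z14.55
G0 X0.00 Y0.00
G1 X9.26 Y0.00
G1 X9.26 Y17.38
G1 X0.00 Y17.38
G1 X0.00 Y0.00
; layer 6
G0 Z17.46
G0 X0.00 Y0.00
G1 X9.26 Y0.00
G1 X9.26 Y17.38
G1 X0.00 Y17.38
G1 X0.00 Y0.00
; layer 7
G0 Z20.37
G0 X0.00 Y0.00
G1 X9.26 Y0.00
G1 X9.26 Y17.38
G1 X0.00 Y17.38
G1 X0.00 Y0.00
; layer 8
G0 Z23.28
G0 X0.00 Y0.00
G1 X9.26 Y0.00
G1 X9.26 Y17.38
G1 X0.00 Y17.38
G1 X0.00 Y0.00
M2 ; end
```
solid part
  facet normal 0.0000 0.0000 -1.0000
    outer loop
      vertex 9.26 17.38 0.00
      vertex 9.26 0.00 0.00
      vertex 0.00 0.00 0.00
    endloop
  endfacet
  facet normal 0.0000 0.0000 -1.0000
    outer loop
      vertex 0.00 17.38 0.00
      vertex 9.26 17.38 0.00
      vertex 0.00 0.00 0.00
    endloop
  endfacet
  facet normal 0.0000 0.0000 1.0000
    outer loop
      vertex 0.00 0.00 23.28
      vertex 9.26 0.00 23.28
      vertex 9.26 17.38 23.28
    endloop
  endfacet
  facet normal 0.0000 0.0000 1.0000
    outer loop
      vertex 0.00 0.00 23.28
      vertex 9.26 17.38 23.28
      vertex 0.00 17.38 23.28
    endloop
  endfacet
  facet normal 0.0000 -1.0000 0.0000
    outer loop
      vertex 0.00 0.00 0.00
      vertex 9.26 0.00 0.00
      vertex 9.26 0.00 23.28
    endloop
  endfacet
  facet normal 0.0000 -1.0000 0.0000
    outer loop
      vertex 0.00 0.00 0.00
      vertex 9.26 0.00 23.28
      vertex 0.00 0.00 23.28
    endloop
  endfacet
  facet normal 0.0000 1.0000 0.0000
    outer loop
      vertex 9.26 17.38 23.28
      vertex 9.26 17.38 0.00
      vertex 0.00 17.38 0.00
    endloop
  endfacet
  facet normal 0.0000 1.0000 0.0000
    outer loop
      vertex 0.00 17.38 23.28
      vertex 9.26 17.38 23.28
      vertex 0.00 17.38 0.00
    endloop
  endfacet
  facet normal -1.0000 0.0000 0.0000
    outer loop
      vertex 0.00 17.38 23.28
      vertex 0.00 17.38 0.00
      vertex 0.00 0.00 0.00
    endloop
  endfacet
  facet normal -1.0000 0.0000 0.0000
    outer loop
      vertex 0.00 0.00 23.28
      vertex 0.00 17.38 23.28
      vertex 0.00 0.00 0.00
    endloop
  endfacet
  facet normal 1.0000 0.0000 0.0000
    outer loop
      vertex 9.26 0.00 0.00
      vertex 9.26 17.38 0.00
      vertex 9.26 17.38 23.28
    endloop
  endfacet
  facet normal 1.0000 0.0000 0.0000
    outer loop
      vertex 9.26 0.00 0.00
      vertex 9.26 17.38 23.28
      vertex 9.26 0.00 23.28
    endloop
  endfacet
endsolid part

The G0 Z moves step by Δz≈2.91 mm. Every layer's G1 loop is the same polygon, so the solid is a straight extrusion of it from z=0 to z≈23.3. Closing with flat bottom and top caps and triangulating gives 12 facets — a rectangular box, roughly 9.26 × 17.4 mm footprint and 23.3 mm tall.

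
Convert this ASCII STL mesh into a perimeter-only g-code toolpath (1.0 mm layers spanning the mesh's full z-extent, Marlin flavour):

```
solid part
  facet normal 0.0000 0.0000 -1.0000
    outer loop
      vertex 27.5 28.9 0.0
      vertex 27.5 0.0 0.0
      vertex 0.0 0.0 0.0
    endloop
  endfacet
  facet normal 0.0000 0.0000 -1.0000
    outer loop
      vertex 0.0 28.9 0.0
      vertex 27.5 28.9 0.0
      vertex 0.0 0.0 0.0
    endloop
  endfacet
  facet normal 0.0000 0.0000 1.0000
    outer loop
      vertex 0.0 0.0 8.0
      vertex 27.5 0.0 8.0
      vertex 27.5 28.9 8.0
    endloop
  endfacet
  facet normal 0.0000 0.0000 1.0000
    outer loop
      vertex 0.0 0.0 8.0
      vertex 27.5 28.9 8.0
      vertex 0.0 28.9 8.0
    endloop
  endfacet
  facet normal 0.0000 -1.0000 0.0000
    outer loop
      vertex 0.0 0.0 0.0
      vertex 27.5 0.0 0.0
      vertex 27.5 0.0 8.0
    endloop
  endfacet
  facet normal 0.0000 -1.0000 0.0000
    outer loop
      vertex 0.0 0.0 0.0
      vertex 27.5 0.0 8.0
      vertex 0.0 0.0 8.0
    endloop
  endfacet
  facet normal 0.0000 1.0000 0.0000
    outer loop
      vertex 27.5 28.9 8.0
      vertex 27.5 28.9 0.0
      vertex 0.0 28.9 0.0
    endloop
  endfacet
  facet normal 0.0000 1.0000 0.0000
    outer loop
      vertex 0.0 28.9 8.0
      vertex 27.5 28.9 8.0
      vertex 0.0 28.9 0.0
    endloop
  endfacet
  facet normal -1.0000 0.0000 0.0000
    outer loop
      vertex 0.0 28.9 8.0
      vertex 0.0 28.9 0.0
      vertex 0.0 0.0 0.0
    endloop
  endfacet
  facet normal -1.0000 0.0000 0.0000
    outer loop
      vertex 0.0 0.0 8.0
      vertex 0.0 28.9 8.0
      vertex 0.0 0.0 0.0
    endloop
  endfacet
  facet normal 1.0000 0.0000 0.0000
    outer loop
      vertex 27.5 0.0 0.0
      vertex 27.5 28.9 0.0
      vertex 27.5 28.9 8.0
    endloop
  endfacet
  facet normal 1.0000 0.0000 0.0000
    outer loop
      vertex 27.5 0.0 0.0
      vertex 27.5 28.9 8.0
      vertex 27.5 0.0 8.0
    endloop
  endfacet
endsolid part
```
; perimeter-only toolpath
G21 ; units = mm
G90 ; absolute positioning
G28 ; home
; layer 1
G0 Z1.0
G0 X0.0 Y0.0
G1 X27.5 Y0.0
G1 X27.5 Y28.9
G1 X0.0 Y28.9
G1 X0.0 Y0.0
; layer 2
G0 Z2.0
G0 X0.0 Y0.0
G1 X27.5 Y0.0
G1 X27.5 Y28.9
G1 X0.0 Y28.9
G1 X0.0 Y0.0
; layer 3
G0 Z3.0
G0 X0.0 Y0.0
G1 X27.5 Y0.0
G1 X27.5 Y28.9
G1 X0.0 Y28.9
G1 X0.0 Y0.0
; layer 4
G0 Z4.0
G0 X0.0 Y0.0
G1 X27.5 Y0.0
G1 X27.5 Y28.9
G1 X0.0 Y28.9
G1 X0.0 Y0.0
; layer 5
G0 Z5.0
G0 X0.0 Y0.0
G1 X27.5 Y0.0
G1 X27.5 Y28.9
G1 X0.0 Y28.9
G1 X0.0 Y0.0
; layer 6
G0 Z6.0
G0 X0.0 Y0.0
G1 X27.5 Y0.0
G1 X27.5 Y28.9
G1 X0.0 Y28.9
G1 X0.0 Y0.0
; layer 7
G0 Z7.0
G0 X0.0 Y0.0
G1 X27.5 Y0.0
G1 X27.5 Y28.9
G1 X0.0 Y28.9
G1 X0.0 Y0.0
; layer 8
G0 Z8.0
G0 X0.0 Y0.0
G1 X27.5 Y0.0
G1 X27.5 Y28.9
G1 X0.0 Y28.9
G1 X0.0 Y0.0
M2 ; end

The solid is a rectangular box, roughly 27.5 × 28.9 mm footprint and 8 mm tall. Slicing at Δz = 1.0 mm — 8 equal slices spanning the solid's height, so layer i sits at z = i·h/8 — gives 8 non-empty perimeters. Each is a 4-segment closed polygon; G0 lifts to the layer z and rapids to the start vertex, then G1 traces the edges.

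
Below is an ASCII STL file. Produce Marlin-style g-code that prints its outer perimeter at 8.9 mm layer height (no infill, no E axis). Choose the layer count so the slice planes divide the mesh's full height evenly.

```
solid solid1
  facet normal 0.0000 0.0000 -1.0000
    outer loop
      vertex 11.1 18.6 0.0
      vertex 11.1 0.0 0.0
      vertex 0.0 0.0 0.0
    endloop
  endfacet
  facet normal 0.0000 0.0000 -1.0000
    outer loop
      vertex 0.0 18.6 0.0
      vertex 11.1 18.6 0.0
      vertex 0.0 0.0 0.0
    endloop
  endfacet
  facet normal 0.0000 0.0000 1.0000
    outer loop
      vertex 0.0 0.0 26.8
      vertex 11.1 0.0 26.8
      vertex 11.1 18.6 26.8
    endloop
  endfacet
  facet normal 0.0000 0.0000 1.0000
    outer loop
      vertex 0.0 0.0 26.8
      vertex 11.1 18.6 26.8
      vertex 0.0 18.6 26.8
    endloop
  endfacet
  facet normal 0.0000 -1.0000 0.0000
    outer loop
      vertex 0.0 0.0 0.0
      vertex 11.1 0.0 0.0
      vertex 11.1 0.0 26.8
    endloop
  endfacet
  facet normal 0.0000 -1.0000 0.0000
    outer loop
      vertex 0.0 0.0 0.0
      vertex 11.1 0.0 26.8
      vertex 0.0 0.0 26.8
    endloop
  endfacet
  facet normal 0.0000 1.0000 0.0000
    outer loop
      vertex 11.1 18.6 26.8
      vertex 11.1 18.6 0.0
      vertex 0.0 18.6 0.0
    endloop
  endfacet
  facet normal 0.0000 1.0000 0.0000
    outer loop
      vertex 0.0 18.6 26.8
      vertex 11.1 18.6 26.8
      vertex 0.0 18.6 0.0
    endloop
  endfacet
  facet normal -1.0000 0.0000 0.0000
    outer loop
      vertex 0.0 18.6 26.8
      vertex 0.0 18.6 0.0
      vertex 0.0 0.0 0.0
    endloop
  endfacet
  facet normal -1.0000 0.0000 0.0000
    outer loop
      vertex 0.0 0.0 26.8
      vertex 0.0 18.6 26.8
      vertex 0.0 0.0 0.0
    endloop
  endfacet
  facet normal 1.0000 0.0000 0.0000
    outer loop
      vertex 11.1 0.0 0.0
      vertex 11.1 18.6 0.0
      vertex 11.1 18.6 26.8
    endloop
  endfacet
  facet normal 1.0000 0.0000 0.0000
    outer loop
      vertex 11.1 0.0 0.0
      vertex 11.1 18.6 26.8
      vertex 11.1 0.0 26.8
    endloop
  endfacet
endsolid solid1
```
; perimeter-only toolpath
G21 ; units = mm
G90 ; absolute positioning
G28 ; home
; layer 1
G0 Z8.9
G0 X0.0 Y0.0
G1 X11.1 Y0.0
G1 X11.1 Y18.6
G1 X0.0 Y18.6
G1 X0.0 Y0.0
; layer 2
G0 Z17.9
G0 X0.0 Y0.0
G1 X11.1 Y0.0
G1 X11.1 Y18.6
G1 X0.0 Y18.6
G1 X0.0 Y0.0
; layer 3
G0 Z26.8
G0 X0.0 Y0.0
G1 X11.1 Y0.0
G1 X11.1 Y18.6
G1 X0.0 Y18.6
G1 X0.0 Y0.0
M2 ; end

The solid is a rectangular box, roughly 11.1 × 18.6 mm footprint and 26.8 mm tall. Slicing at Δz = 8.9 mm — 3 equal slices spanning the solid's height, so layer i sits at z = i·h/3 — gives 3 non-empty perimeters. Each is a 4-segment closed polygon; G0 lifts to the layer z and rapids to the start vertex, then G1 traces the edges.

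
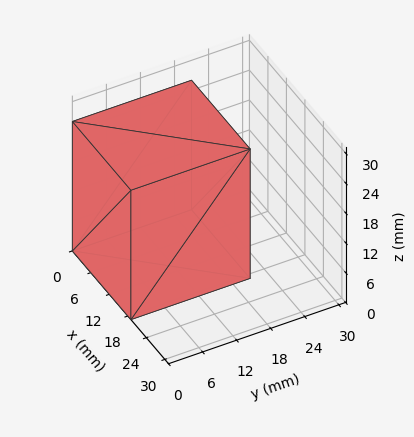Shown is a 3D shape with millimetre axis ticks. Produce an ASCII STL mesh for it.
Reading the render: the shape is a rectangular box, roughly 19 × 21 mm footprint and 26 mm tall (dimensions read to the nearest mm from the axis ticks). For the STL, each face is triangulated and given an outward normal.

solid part
  facet normal 0.0000 0.0000 -1.0000
    outer loop
      vertex 19.00 21.00 0.00
      vertex 19.00 0.00 0.00
      vertex 0.00 0.00 0.00
    endloop
  endfacet
  facet normal 0.0000 0.0000 -1.0000
    outer loop
      vertex 0.00 21.00 0.00
      vertex 19.00 21.00 0.00
      vertex 0.00 0.00 0.00
    endloop
  endfacet
  facet normal 0.0000 0.0000 1.0000
    outer loop
      vertex 0.00 0.00 26.00
      vertex 19.00 0.00 26.00
      vertex 19.00 21.00 26.00
    endloop
  endfacet
  facet normal 0.0000 0.0000 1.0000
    outer loop
      vertex 0.00 0.00 26.00
      vertex 19.00 21.00 26.00
      vertex 0.00 21.00 26.00
    endloop
  endfacet
  facet normal 0.0000 -1.0000 0.0000
    outer loop
      vertex 0.00 0.00 0.00
      vertex 19.00 0.00 0.00
      vertex 19.00 0.00 26.00
    endloop
  endfacet
  facet normal 0.0000 -1.0000 0.0000
    outer loop
      vertex 0.00 0.00 0.00
      vertex 19.00 0.00 26.00
      vertex 0.00 0.00 26.00
    endloop
  endfacet
  facet normal 0.0000 1.0000 0.0000
    outer loop
      vertex 19.00 21.00 26.00
      vertex 19.00 21.00 0.00
      vertex 0.00 21.00 0.00
    endloop
  endfacet
  facet normal 0.0000 1.0000 0.0000
    outer loop
      vertex 0.00 21.00 26.00
      vertex 19.00 21.00 26.00
      vertex 0.00 21.00 0.00
    endloop
  endfacet
  facet normal -1.0000 0.0000 0.0000
    outer loop
      vertex 0.00 21.00 26.00
      vertex 0.00 21.00 0.00
      vertex 0.00 0.00 0.00
    endloop
  endfacet
  facet normal -1.0000 0.0000 0.0000
    outer loop
      vertex 0.00 0.00 26.00
      vertex 0.00 21.00 26.00
      vertex 0.00 0.00 0.00
    endloop
  endfacet
  facet normal 1.0000 0.0000 0.0000
    outer loop
      vertex 19.00 0.00 0.00
      vertex 19.00 21.00 0.00
      vertex 19.00 21.00 26.00
    endloop
  endfacet
  facet normal 1.0000 0.0000 0.0000
    outer loop
      vertex 19.00 0.00 0.00
      vertex 19.00 21.00 26.00
      vertex 19.00 0.00 26.00
    endloop
  endfacet
endsolid part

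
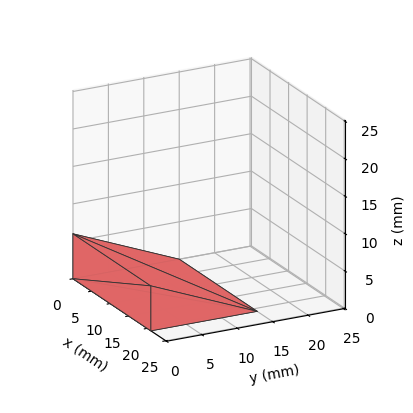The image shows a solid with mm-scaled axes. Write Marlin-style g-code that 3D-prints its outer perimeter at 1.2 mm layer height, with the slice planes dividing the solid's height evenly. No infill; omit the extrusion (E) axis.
Reading the render: the shape is a wedge (ramp): 21 × 15 mm base, rising to 6 mm along the y=0 edge and sloping linearly to z=0 at y=15 (dimensions read to the nearest mm from the axis ticks). For the g-code, the solid's height is divided into equal slices at the stated Δz and each level perimeter traced with G1 moves after a G0 lift.

; perimeter-only toolpath
G21 ; units = mm
G90 ; absolute positioning
G28 ; home
; layer 1
G0 Z1.2
G0 X0.0 Y0.0
G1 X21.0 Y0.0
G1 X21.0 Y12.0
G1 X0.0 Y12.0
G1 X0.0 Y0.0
; layer 2
G0 Z2.4
G0 X0.0 Y0.0
G1 X21.0 Y0.0
G1 X21.0 Y9.0
G1 X0.0 Y9.0
G1 X0.0 Y0.0
; layer 3
G0 Z3.6
G0 X0.0 Y0.0
G1 X21.0 Y0.0
G1 X21.0 Y6.0
G1 X0.0 Y6.0
G1 X0.0 Y0.0
; layer 4
G0 Z4.8
G0 X0.0 Y0.0
G1 X21.0 Y0.0
G1 X21.0 Y3.0
G1 X0.0 Y3.0
G1 X0.0 Y0.0
M2 ; end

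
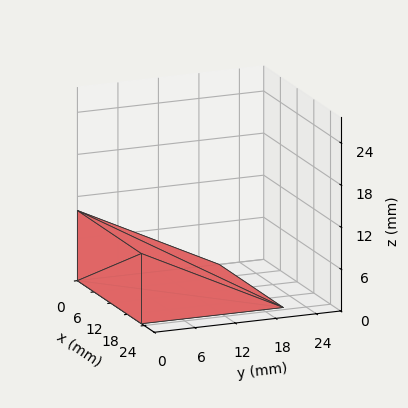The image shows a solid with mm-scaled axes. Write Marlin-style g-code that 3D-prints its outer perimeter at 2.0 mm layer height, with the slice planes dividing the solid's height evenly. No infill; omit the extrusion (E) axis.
Reading the render: the shape is a wedge (ramp): 23 × 21 mm base, rising to 10 mm along the y=0 edge and sloping linearly to z=0 at y=21 (dimensions read to the nearest mm from the axis ticks). For the g-code, the solid's height is divided into equal slices at the stated Δz and each level perimeter traced with G1 moves after a G0 lift.

; perimeter-only toolpath
G21 ; units = mm
G90 ; absolute positioning
G28 ; home
; layer 1
G0 Z2.0
G0 X0.0 Y0.0
G1 X23.0 Y0.0
G1 X23.0 Y16.8
G1 X0.0 Y16.8
G1 X0.0 Y0.0
; layer 2
G0 Z4.0
G0 X0.0 Y0.0
G1 X23.0 Y0.0
G1 X23.0 Y12.6
G1 X0.0 Y12.6
G1 X0.0 Y0.0
; layer 3
G0 Z6.0
G0 X0.0 Y0.0
G1 X23.0 Y0.0
G1 X23.0 Y8.4
G1 X0.0 Y8.4
G1 X0.0 Y0.0
; layer 4
G0 Z8.0
G0 X0.0 Y0.0
G1 X23.0 Y0.0
G1 X23.0 Y4.2
G1 X0.0 Y4.2
G1 X0.0 Y0.0
M2 ; end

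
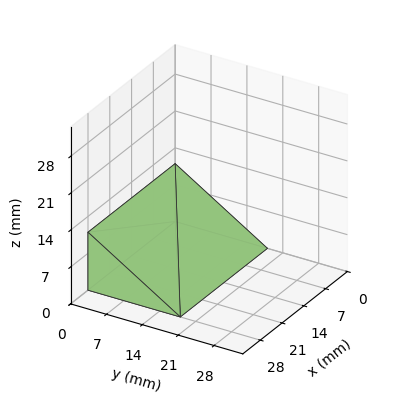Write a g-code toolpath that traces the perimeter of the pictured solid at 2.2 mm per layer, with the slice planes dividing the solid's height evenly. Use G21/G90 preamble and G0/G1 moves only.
Reading the render: the shape is a wedge (ramp): 28 × 18 mm base, rising to 11 mm along the y=0 edge and sloping linearly to z=0 at y=18 (dimensions read to the nearest mm from the axis ticks). For the g-code, the solid's height is divided into equal slices at the stated Δz and each level perimeter traced with G1 moves after a G0 lift.

; perimeter-only toolpath
G21 ; units = mm
G90 ; absolute positioning
G28 ; home
; layer 1
G0 Z2.2
G0 X0.0 Y0.0
G1 X28.0 Y0.0
G1 X28.0 Y14.4
G1 X0.0 Y14.4
G1 X0.0 Y0.0
; layer 2
G0 Z4.4
G0 X0.0 Y0.0
G1 X28.0 Y0.0
G1 X28.0 Y10.8
G1 X0.0 Y10.8
G1 X0.0 Y0.0
; layer 3
G0 Z6.6
G0 X0.0 Y0.0
G1 X28.0 Y0.0
G1 X28.0 Y7.2
G1 X0.0 Y7.2
G1 X0.0 Y0.0
; layer 4
G0 Z8.8
G0 X0.0 Y0.0
G1 X28.0 Y0.0
G1 X28.0 Y3.6
G1 X0.0 Y3.6
G1 X0.0 Y0.0
M2 ; end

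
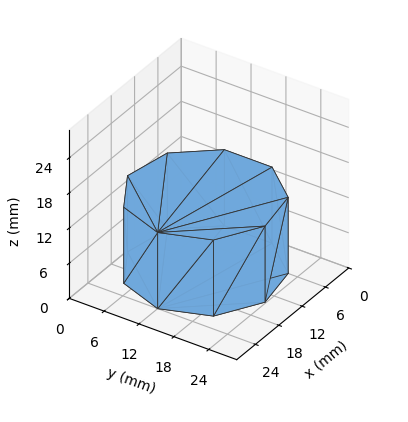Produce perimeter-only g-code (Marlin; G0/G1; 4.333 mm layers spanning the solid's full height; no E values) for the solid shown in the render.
Reading the render: the shape is a regular 9-sided prism (a cylinder approximated with 9 flat sides), circumscribed radius ≈ 12 mm, height ≈ 13 mm (dimensions read to the nearest mm from the axis ticks). For the g-code, the solid's height is divided into equal slices at the stated Δz and each level perimeter traced with G1 moves after a G0 lift.

; perimeter-only toolpath
G21 ; units = mm
G90 ; absolute positioning
G28 ; home
; layer 1
G0 Z4.333
G0 X24.000 Y12.000
G1 X21.193 Y19.713
G1 X14.084 Y23.818
G1 X6.000 Y22.392
G1 X0.724 Y16.104
G1 X0.724 Y7.896
G1 X6.000 Y1.608
G1 X14.084 Y0.182
G1 X21.193 Y4.287
G1 X24.000 Y12.000
; layer 2
G0 Z8.667
G0 X24.000 Y12.000
G1 X21.193 Y19.713
G1 X14.084 Y23.818
G1 X6.000 Y22.392
G1 X0.724 Y16.104
G1 X0.724 Y7.896
G1 X6.000 Y1.608
G1 X14.084 Y0.182
G1 X21.193 Y4.287
G1 X24.000 Y12.000
; layer 3
G0 Z13.000
G0 X24.000 Y12.000
G1 X21.193 Y19.713
G1 X14.084 Y23.818
G1 X6.000 Y22.392
G1 X0.724 Y16.104
G1 X0.724 Y7.896
G1 X6.000 Y1.608
G1 X14.084 Y0.182
G1 X21.193 Y4.287
G1 X24.000 Y12.000
M2 ; end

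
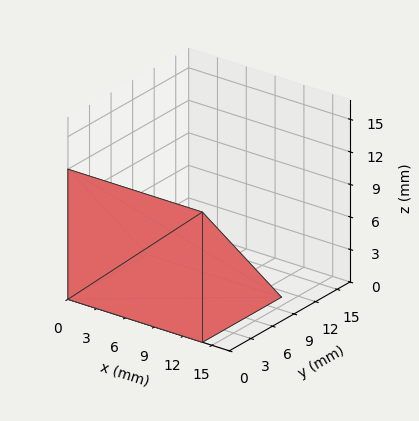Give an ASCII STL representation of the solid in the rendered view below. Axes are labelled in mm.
Reading the render: the shape is a wedge (ramp): 14 × 11 mm base, rising to 12 mm along the y=0 edge and sloping linearly to z=0 at y=11 (dimensions read to the nearest mm from the axis ticks). For the STL, each face is triangulated and given an outward normal.

solid part
  facet normal 0.0000 0.0000 -1.0000
    outer loop
      vertex 14.00 11.00 0.00
      vertex 14.00 0.00 0.00
      vertex 0.00 0.00 0.00
    endloop
  endfacet
  facet normal 0.0000 0.0000 -1.0000
    outer loop
      vertex 0.00 11.00 0.00
      vertex 14.00 11.00 0.00
      vertex 0.00 0.00 0.00
    endloop
  endfacet
  facet normal 0.0000 -1.0000 0.0000
    outer loop
      vertex 0.00 0.00 0.00
      vertex 14.00 0.00 0.00
      vertex 14.00 0.00 12.00
    endloop
  endfacet
  facet normal 0.0000 -1.0000 0.0000
    outer loop
      vertex 0.00 0.00 0.00
      vertex 14.00 0.00 12.00
      vertex 0.00 0.00 12.00
    endloop
  endfacet
  facet normal 0.0000 0.7372 0.6757
    outer loop
      vertex 0.00 0.00 12.00
      vertex 14.00 0.00 12.00
      vertex 14.00 11.00 0.00
    endloop
  endfacet
  facet normal 0.0000 0.7372 0.6757
    outer loop
      vertex 0.00 0.00 12.00
      vertex 14.00 11.00 0.00
      vertex 0.00 11.00 0.00
    endloop
  endfacet
  facet normal -1.0000 0.0000 0.0000
    outer loop
      vertex 0.00 0.00 12.00
      vertex 0.00 11.00 0.00
      vertex 0.00 0.00 0.00
    endloop
  endfacet
  facet normal 1.0000 0.0000 0.0000
    outer loop
      vertex 14.00 0.00 0.00
      vertex 14.00 11.00 0.00
      vertex 14.00 0.00 12.00
    endloop
  endfacet
endsolid part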